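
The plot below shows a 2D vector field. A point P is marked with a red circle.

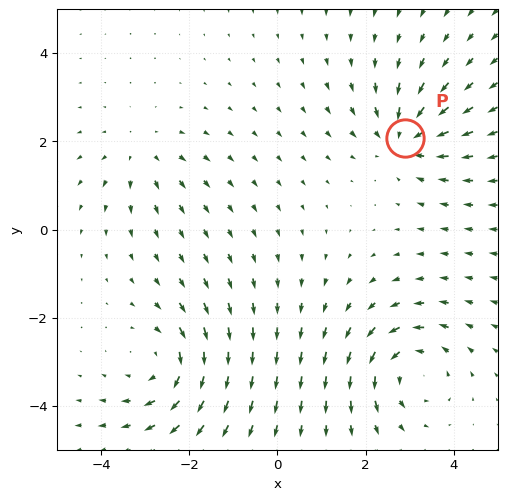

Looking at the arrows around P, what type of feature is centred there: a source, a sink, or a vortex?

At P (2.9, 2.1) the arrows converge inward. Divergence about -5, curl ≈0 — negative divergence with near-zero curl is a sink.

sink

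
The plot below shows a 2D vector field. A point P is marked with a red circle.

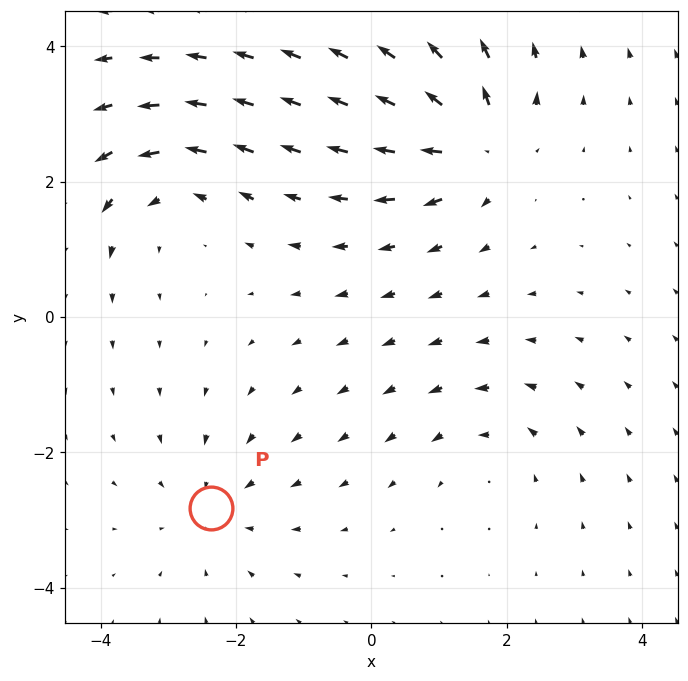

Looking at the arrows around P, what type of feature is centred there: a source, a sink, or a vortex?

At P (-2.4, -2.8) the arrows converge inward. Divergence about -3, curl ≈0 — negative divergence with near-zero curl is a sink.

sink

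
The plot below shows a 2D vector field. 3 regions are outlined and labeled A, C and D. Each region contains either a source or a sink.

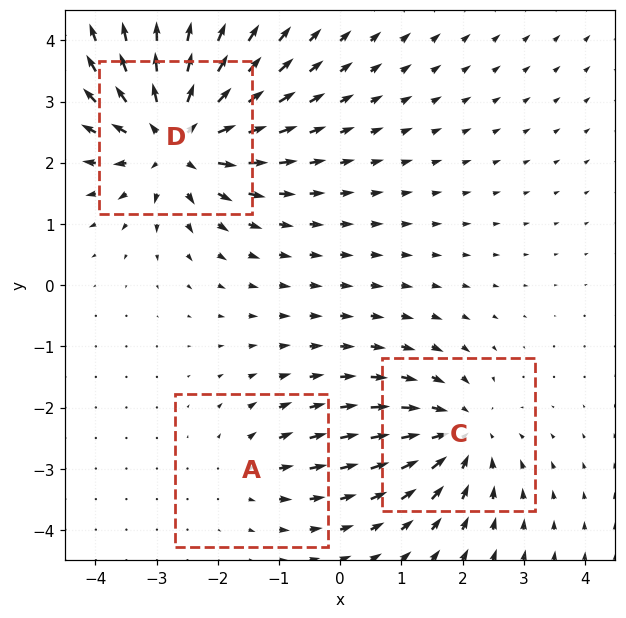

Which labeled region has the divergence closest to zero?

Divergence at each region's feature centre — A: about +2, C: about -4, D: about +6. Region A is closest to zero.

A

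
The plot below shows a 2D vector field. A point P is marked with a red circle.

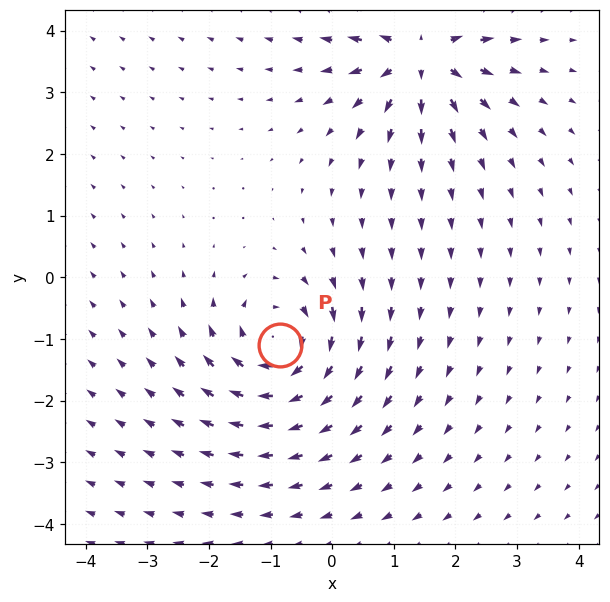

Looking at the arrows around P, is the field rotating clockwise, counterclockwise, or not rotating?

clockwise

Near P at (-0.8, -1.1) the arrows circulate clockwise. The curl (z-component) there is about -5; negative curl means clockwise rotation.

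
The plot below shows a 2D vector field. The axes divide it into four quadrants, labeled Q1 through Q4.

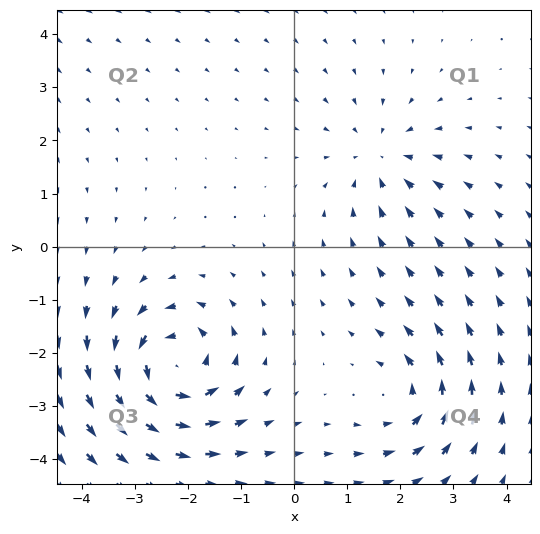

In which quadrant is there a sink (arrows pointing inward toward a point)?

The sink sits at approximately (1.6, 1.7), which lies in quadrant Q1. The divergence there is about -3, negative as expected for a sink.

Q1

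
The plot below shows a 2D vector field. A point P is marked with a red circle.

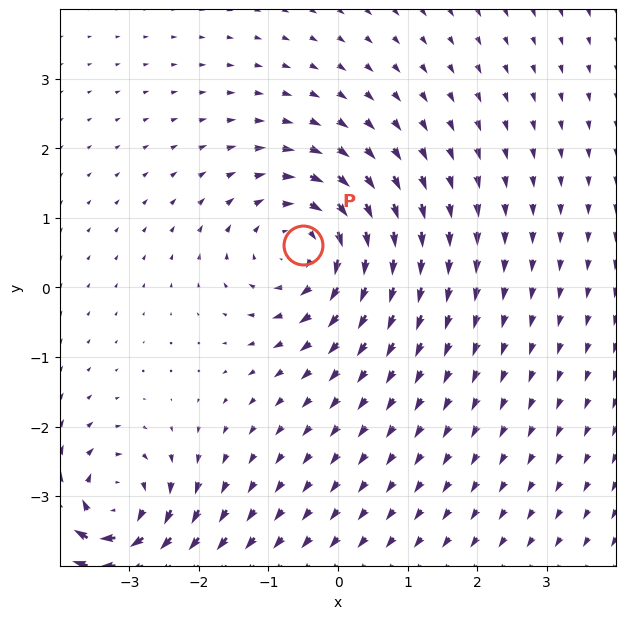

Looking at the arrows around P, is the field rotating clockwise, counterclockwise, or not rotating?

Near P at (-0.5, 0.6) the arrows circulate clockwise. The curl (z-component) there is about -3; negative curl means clockwise rotation.

clockwise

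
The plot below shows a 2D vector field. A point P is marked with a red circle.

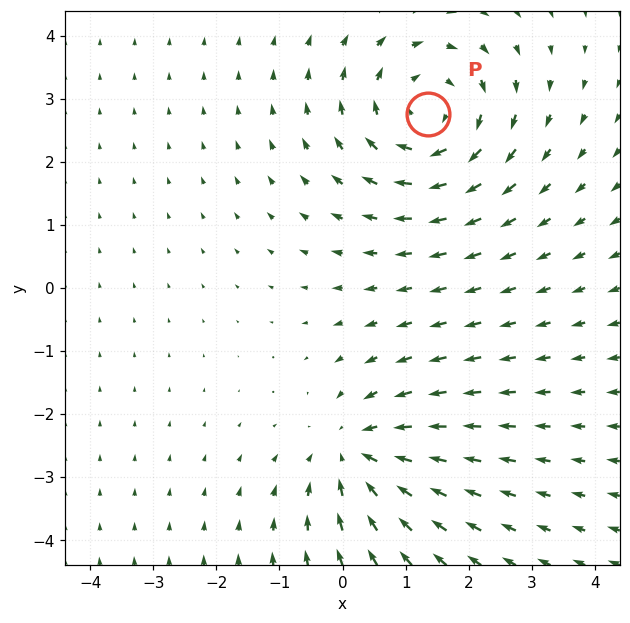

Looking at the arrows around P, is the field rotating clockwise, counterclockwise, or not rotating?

Near P at (1.4, 2.8) the arrows circulate clockwise. The curl (z-component) there is about -3; negative curl means clockwise rotation.

clockwise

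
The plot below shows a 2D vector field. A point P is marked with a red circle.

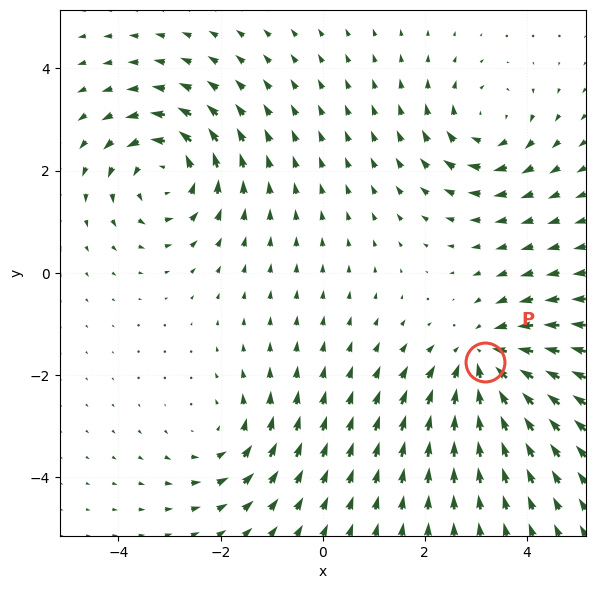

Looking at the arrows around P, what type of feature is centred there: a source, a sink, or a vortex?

At P (3.2, -1.7) the arrows converge inward. Divergence about -5, curl ≈0 — negative divergence with near-zero curl is a sink.

sink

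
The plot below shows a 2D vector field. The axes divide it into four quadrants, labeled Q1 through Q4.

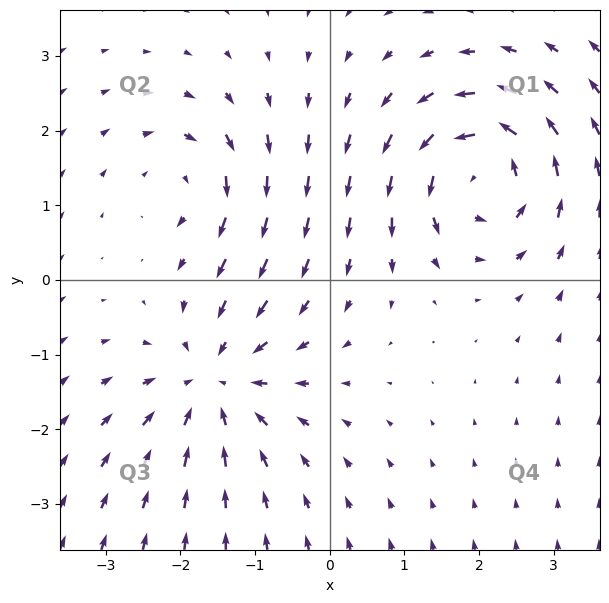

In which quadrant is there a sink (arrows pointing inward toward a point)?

Q3

The sink sits at approximately (-1.5, -1.4), which lies in quadrant Q3. The divergence there is about -4, negative as expected for a sink.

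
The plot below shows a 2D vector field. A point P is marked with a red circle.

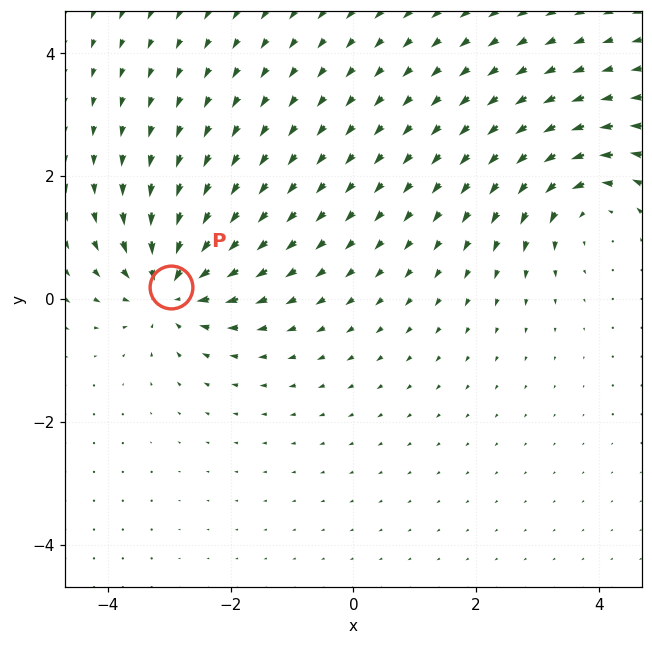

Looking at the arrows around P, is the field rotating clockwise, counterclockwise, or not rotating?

Near P at (-3.0, 0.2) the arrows show no circulation. The curl there is ≈0.

not rotating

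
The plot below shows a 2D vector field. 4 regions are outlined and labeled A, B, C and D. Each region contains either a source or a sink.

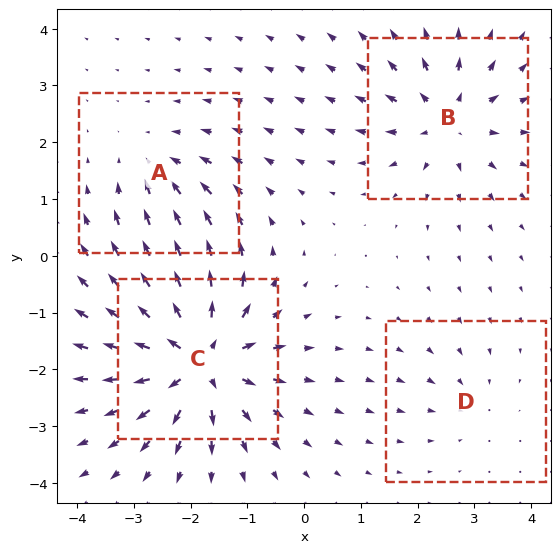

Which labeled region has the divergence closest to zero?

Divergence at each region's feature centre — A: about -4, B: about +5, C: about +8, D: about -2. Region D is closest to zero.

D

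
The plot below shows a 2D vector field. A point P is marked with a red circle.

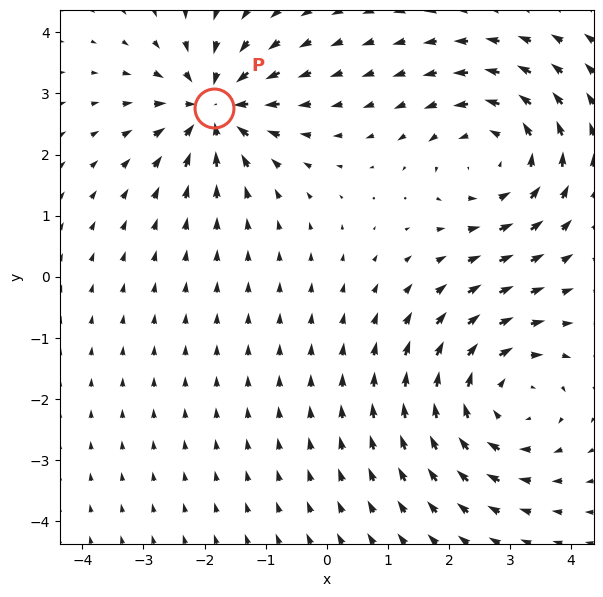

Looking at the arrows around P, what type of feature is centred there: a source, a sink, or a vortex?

At P (-1.9, 2.8) the arrows converge inward. Divergence about -5, curl ≈0 — negative divergence with near-zero curl is a sink.

sink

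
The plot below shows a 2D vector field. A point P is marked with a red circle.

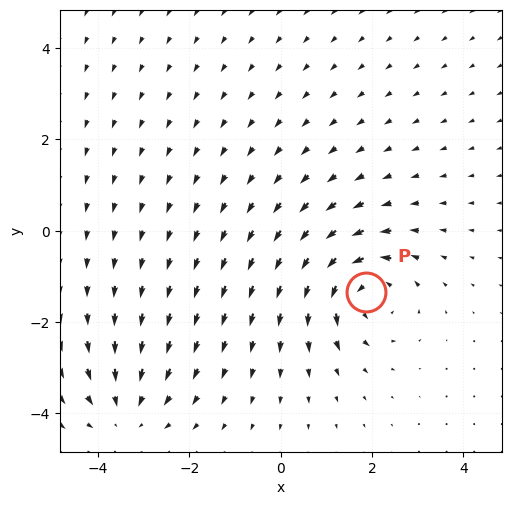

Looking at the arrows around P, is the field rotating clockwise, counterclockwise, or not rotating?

counterclockwise

Near P at (1.9, -1.3) the arrows circulate counterclockwise. The curl (z-component) there is about +6; positive curl means counterclockwise rotation.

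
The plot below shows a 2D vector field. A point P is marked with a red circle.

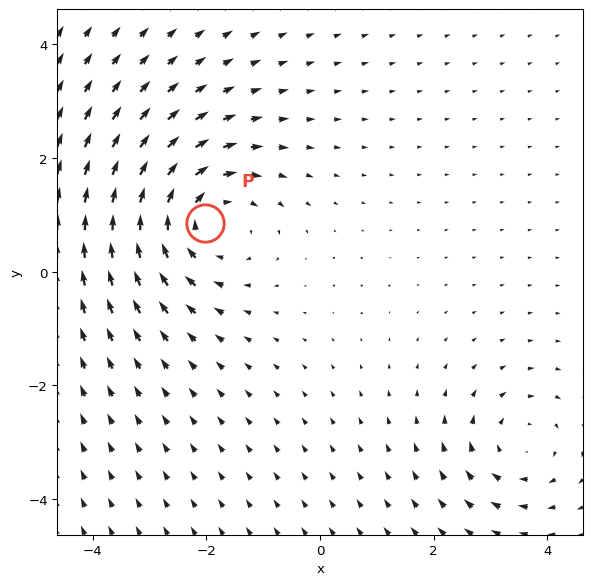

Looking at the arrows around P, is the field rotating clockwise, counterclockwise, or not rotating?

clockwise

Near P at (-2.0, 0.9) the arrows circulate clockwise. The curl (z-component) there is about -4; negative curl means clockwise rotation.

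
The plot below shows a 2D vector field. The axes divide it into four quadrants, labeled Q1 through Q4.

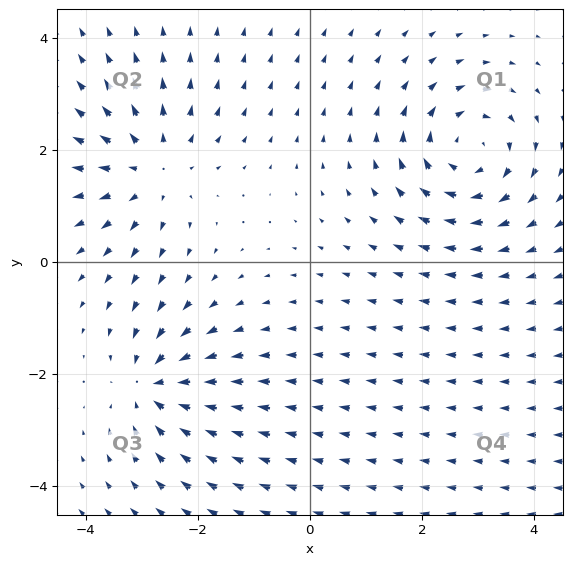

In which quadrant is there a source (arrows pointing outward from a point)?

The source sits at approximately (-2.8, 1.7), which lies in quadrant Q2. The divergence there is about +4, positive as expected for a source.

Q2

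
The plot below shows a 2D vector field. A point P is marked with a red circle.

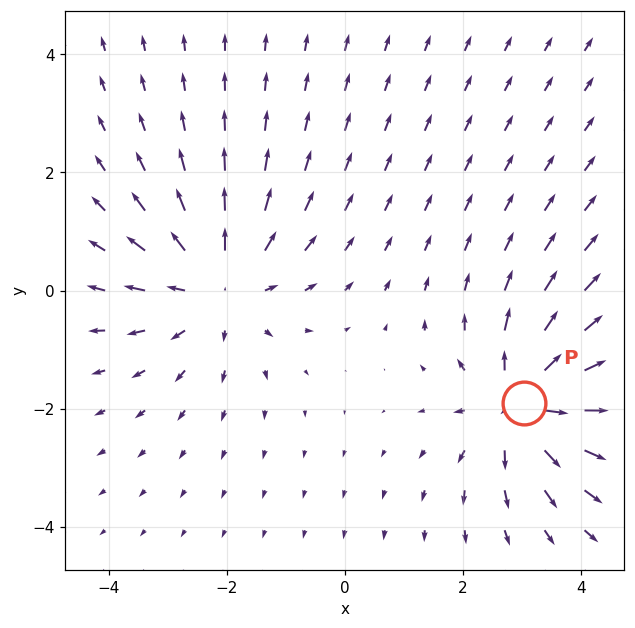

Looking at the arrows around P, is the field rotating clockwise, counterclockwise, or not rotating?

Near P at (3.0, -1.9) the arrows show no circulation. The curl there is ≈0.

not rotating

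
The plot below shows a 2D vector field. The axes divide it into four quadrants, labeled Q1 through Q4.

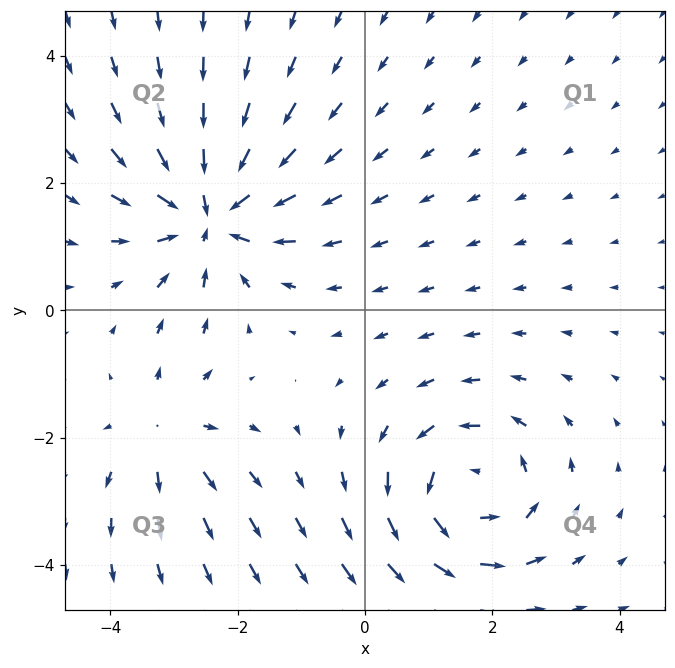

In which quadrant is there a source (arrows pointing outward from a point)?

Q3

The source sits at approximately (-3.2, -1.9), which lies in quadrant Q3. The divergence there is about +3, positive as expected for a source.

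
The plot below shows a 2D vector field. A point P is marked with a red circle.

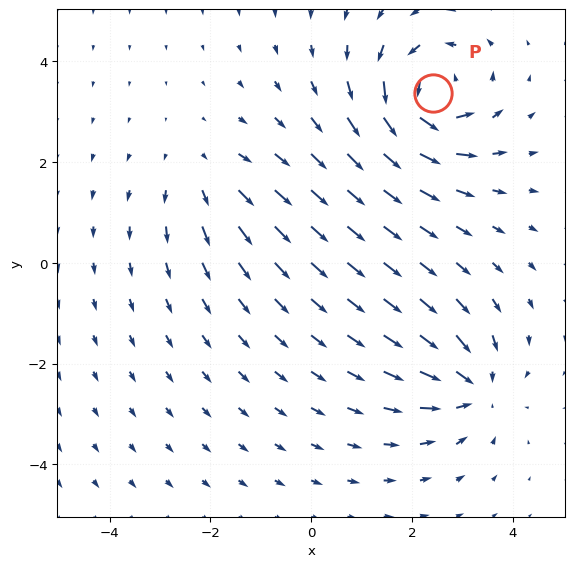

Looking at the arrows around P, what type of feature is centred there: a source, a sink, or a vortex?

At P (2.4, 3.4) the arrows circulate counterclockwise. Divergence ≈0, curl about +5 — near-zero divergence with nonzero curl is a vortex.

vortex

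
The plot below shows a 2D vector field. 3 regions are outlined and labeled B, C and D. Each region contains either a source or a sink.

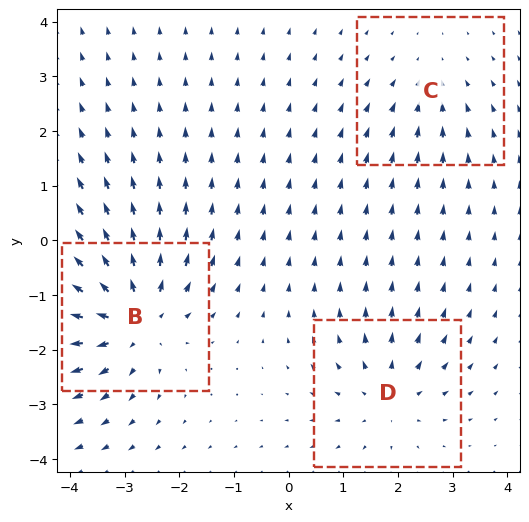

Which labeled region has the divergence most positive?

B

Divergence at each region's feature centre — B: about +5, C: about -2, D: about +3. Region B is most positive.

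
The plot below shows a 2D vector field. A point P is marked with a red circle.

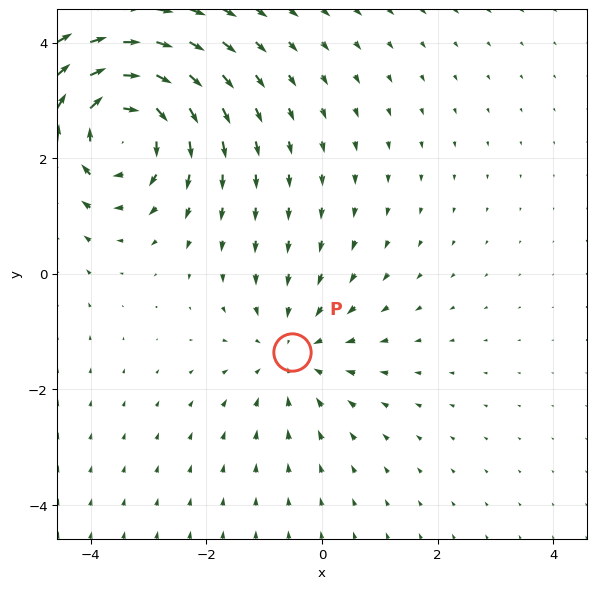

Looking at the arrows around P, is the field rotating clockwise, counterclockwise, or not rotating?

Near P at (-0.5, -1.4) the arrows show no circulation. The curl there is ≈0.

not rotating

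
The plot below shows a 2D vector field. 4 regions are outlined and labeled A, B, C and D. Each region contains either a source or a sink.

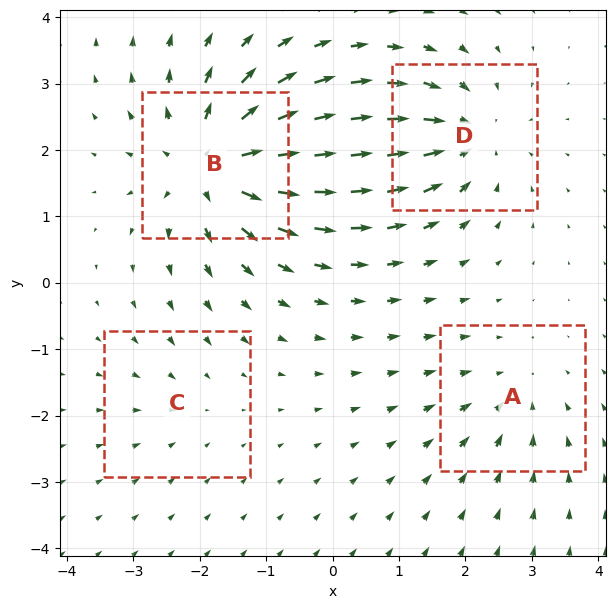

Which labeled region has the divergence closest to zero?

Divergence at each region's feature centre — A: about -3, B: about +8, C: about -2, D: about -5. Region C is closest to zero.

C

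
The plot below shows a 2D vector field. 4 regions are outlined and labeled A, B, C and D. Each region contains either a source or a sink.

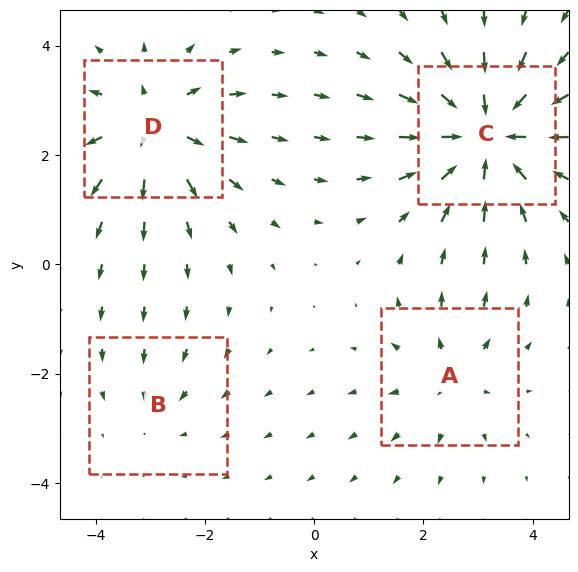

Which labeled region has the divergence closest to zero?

Divergence at each region's feature centre — A: about +3, B: about -2, C: about -7, D: about +5. Region B is closest to zero.

B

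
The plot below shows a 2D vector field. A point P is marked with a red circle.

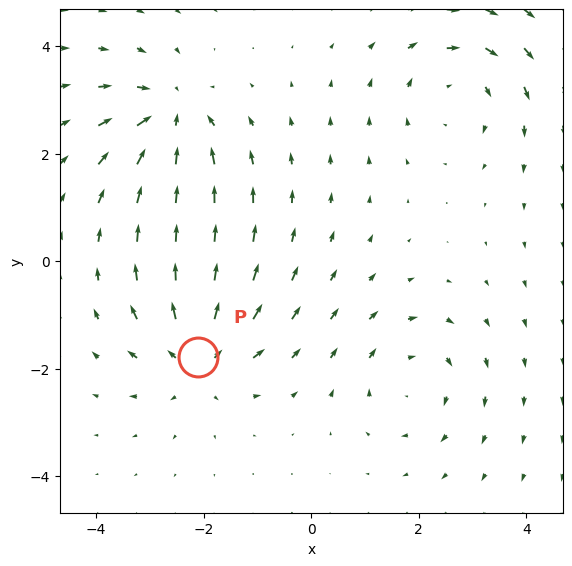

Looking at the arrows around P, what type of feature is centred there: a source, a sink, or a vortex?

At P (-2.1, -1.8) the arrows spread outward. Divergence about +4, curl ≈0 — positive divergence with near-zero curl is a source.

source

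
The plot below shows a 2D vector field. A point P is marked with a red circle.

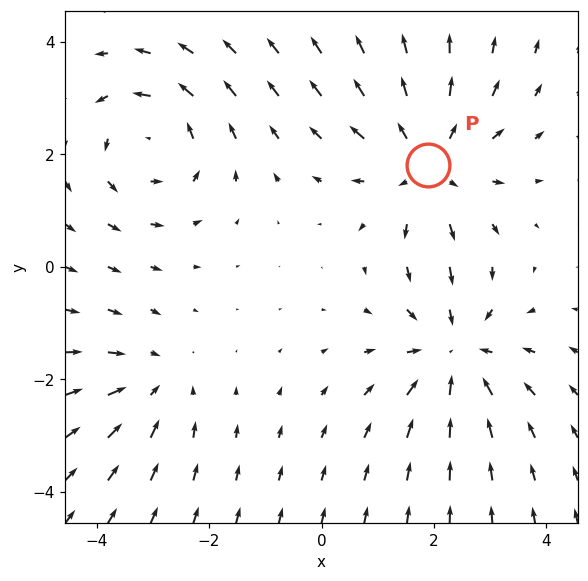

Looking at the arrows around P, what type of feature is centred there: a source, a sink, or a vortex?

source

At P (1.9, 1.8) the arrows spread outward. Divergence about +4, curl ≈0 — positive divergence with near-zero curl is a source.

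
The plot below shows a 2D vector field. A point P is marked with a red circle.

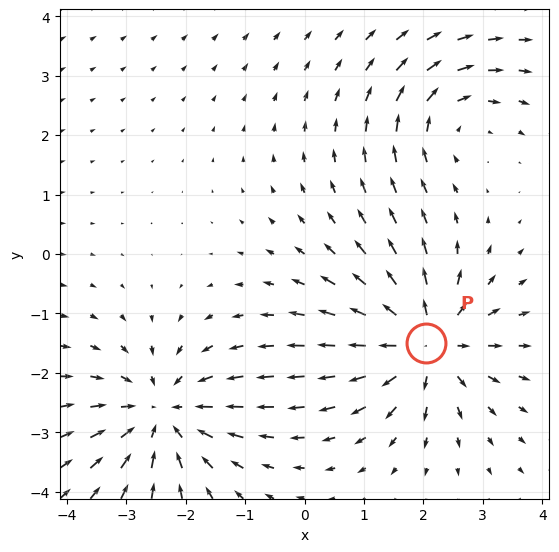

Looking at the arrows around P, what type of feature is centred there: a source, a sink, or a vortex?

source

At P (2.0, -1.5) the arrows spread outward. Divergence about +6, curl ≈0 — positive divergence with near-zero curl is a source.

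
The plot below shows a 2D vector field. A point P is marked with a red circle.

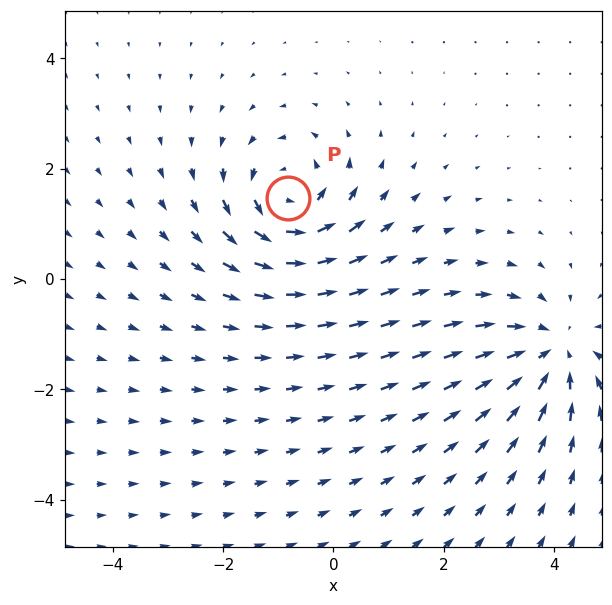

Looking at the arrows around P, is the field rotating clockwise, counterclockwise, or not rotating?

Near P at (-0.8, 1.5) the arrows circulate counterclockwise. The curl (z-component) there is about +5; positive curl means counterclockwise rotation.

counterclockwise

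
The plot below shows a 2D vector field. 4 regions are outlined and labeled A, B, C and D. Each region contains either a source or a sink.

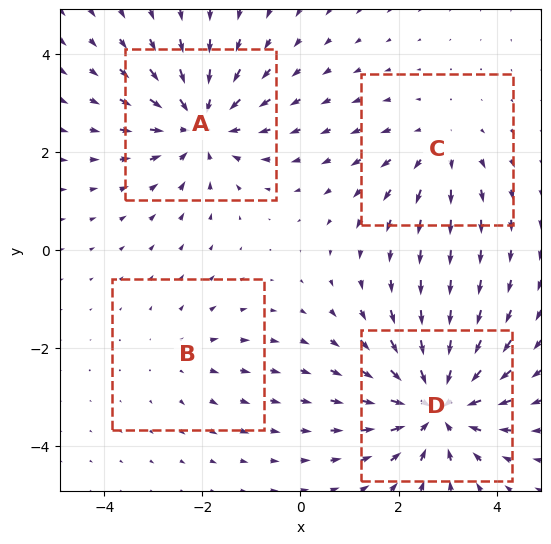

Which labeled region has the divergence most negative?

Divergence at each region's feature centre — A: about -5, B: about +2, C: about +3, D: about -6. Region D is most negative.

D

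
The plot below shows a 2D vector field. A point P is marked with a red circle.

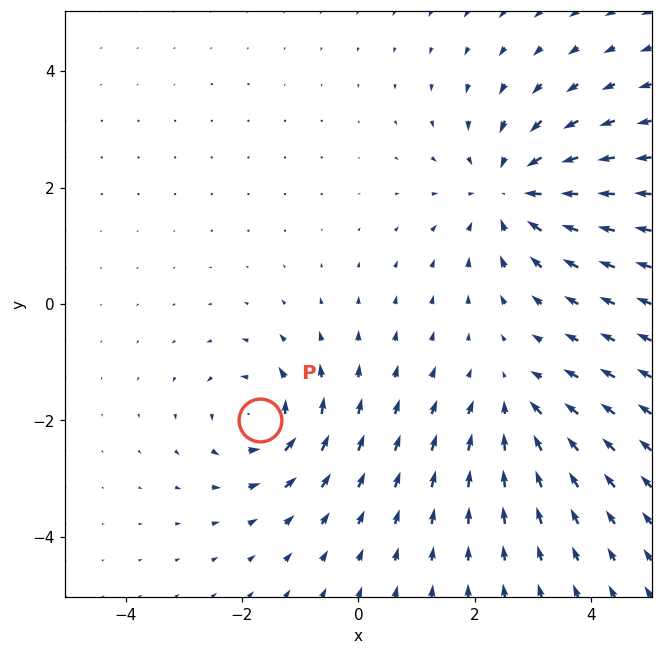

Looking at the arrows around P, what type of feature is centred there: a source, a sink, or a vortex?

vortex

At P (-1.7, -2.0) the arrows circulate counterclockwise. Divergence ≈0, curl about +5 — near-zero divergence with nonzero curl is a vortex.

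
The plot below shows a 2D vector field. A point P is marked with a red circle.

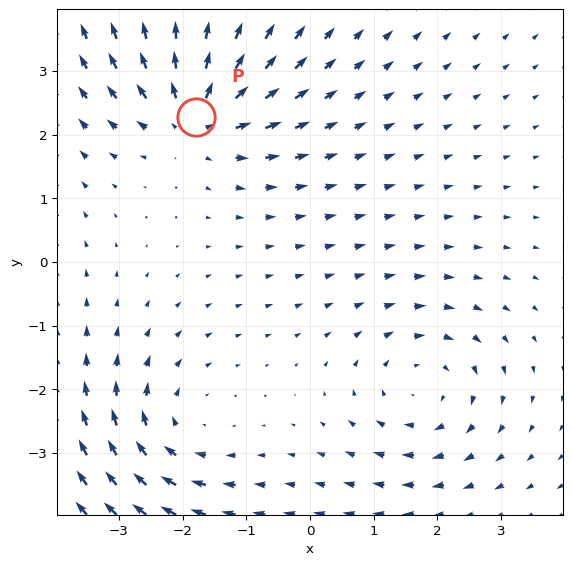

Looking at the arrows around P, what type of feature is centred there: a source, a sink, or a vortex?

At P (-1.8, 2.3) the arrows spread outward. Divergence about +4, curl ≈0 — positive divergence with near-zero curl is a source.

source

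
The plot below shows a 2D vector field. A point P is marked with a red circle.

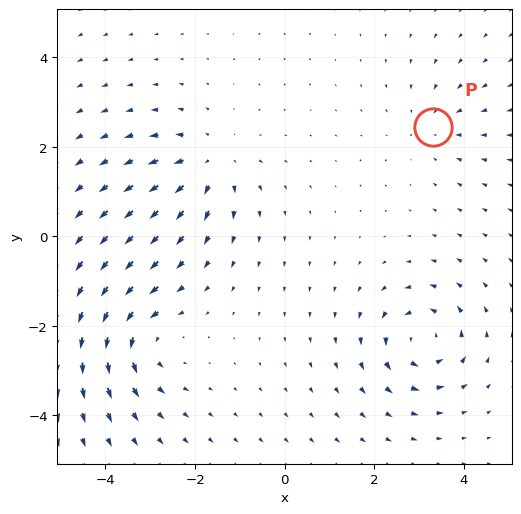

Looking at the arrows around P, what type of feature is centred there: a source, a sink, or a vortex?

sink

At P (3.3, 2.4) the arrows converge inward. Divergence about -3, curl ≈0 — negative divergence with near-zero curl is a sink.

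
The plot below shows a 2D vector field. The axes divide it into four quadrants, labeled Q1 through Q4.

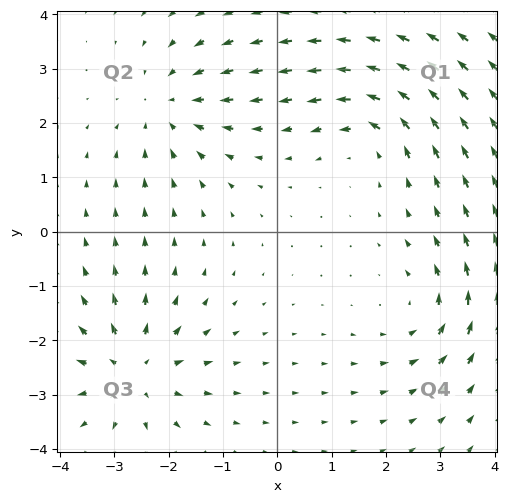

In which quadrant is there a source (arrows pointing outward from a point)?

The source sits at approximately (-2.7, -2.6), which lies in quadrant Q3. The divergence there is about +4, positive as expected for a source.

Q3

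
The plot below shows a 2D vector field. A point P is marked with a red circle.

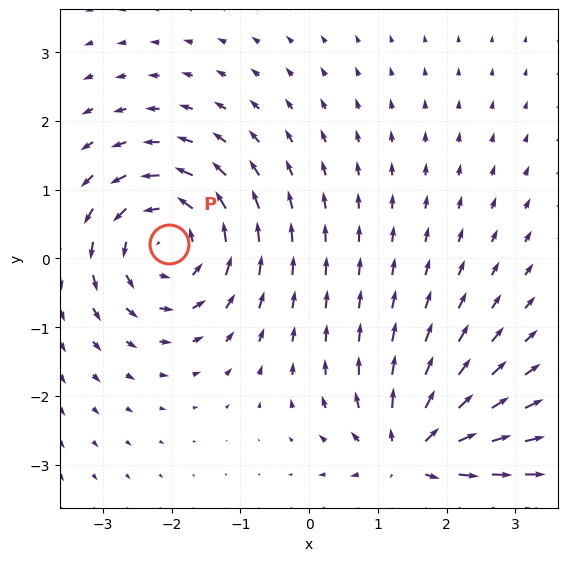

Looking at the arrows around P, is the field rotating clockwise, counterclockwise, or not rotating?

Near P at (-2.0, 0.2) the arrows circulate counterclockwise. The curl (z-component) there is about +5; positive curl means counterclockwise rotation.

counterclockwise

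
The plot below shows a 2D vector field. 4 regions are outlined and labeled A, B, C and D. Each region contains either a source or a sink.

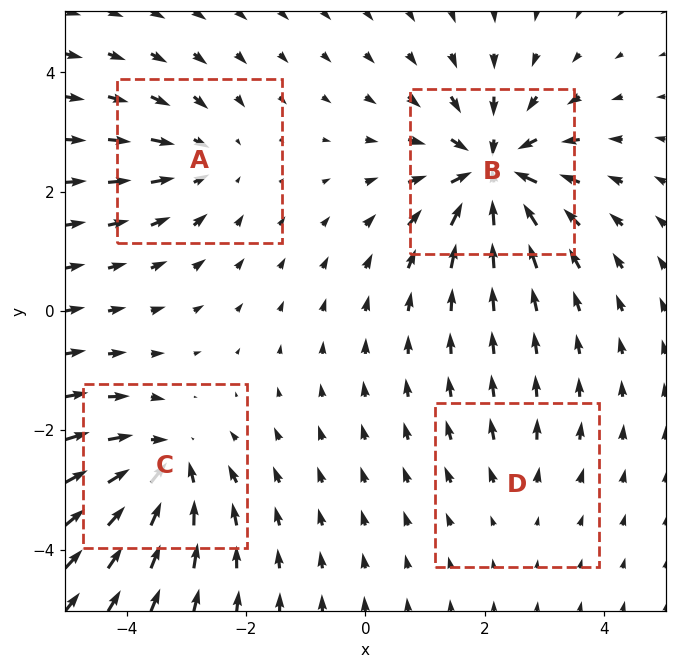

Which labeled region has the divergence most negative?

Divergence at each region's feature centre — A: about -4, B: about -8, C: about -6, D: about +2. Region B is most negative.

B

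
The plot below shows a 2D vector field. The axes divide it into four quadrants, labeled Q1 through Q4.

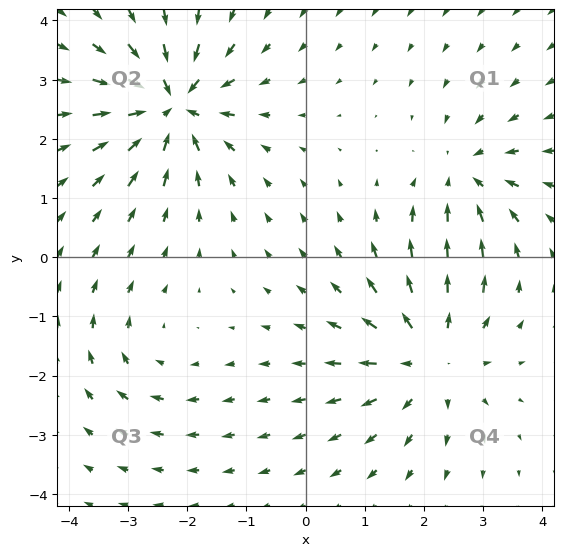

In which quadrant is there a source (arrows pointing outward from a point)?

The source sits at approximately (2.1, -1.7), which lies in quadrant Q4. The divergence there is about +4, positive as expected for a source.

Q4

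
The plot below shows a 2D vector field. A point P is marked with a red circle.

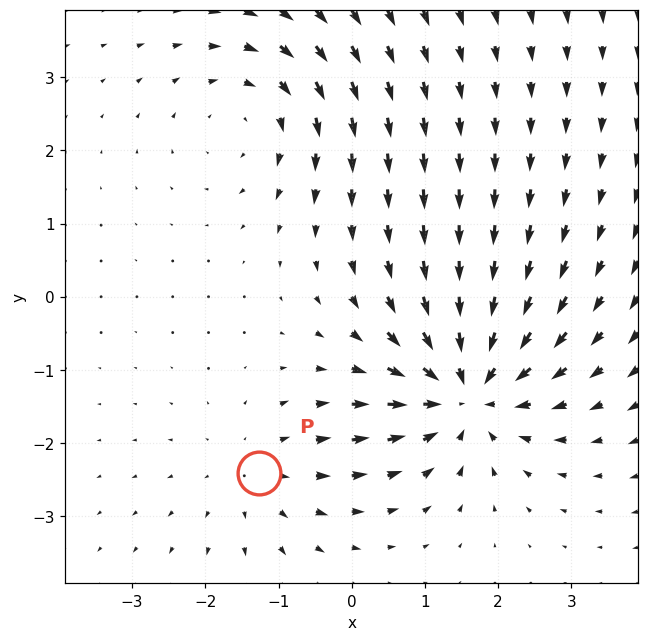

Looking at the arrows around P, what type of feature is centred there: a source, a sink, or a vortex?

At P (-1.3, -2.4) the arrows spread outward. Divergence about +2, curl ≈0 — positive divergence with near-zero curl is a source.

source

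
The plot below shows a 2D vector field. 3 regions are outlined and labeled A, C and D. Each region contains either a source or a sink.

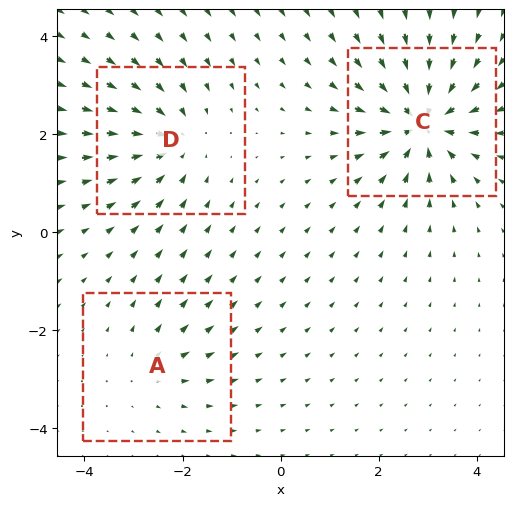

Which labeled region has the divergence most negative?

C

Divergence at each region's feature centre — A: about +2, C: about -6, D: about -4. Region C is most negative.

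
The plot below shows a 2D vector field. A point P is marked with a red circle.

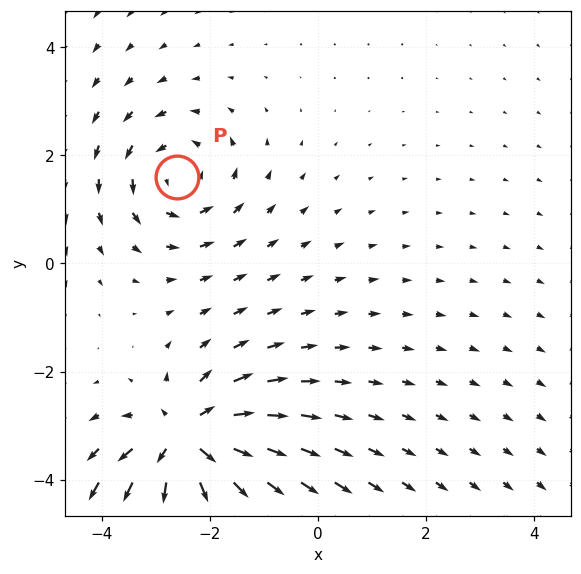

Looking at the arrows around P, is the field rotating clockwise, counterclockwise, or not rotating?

counterclockwise

Near P at (-2.6, 1.6) the arrows circulate counterclockwise. The curl (z-component) there is about +3; positive curl means counterclockwise rotation.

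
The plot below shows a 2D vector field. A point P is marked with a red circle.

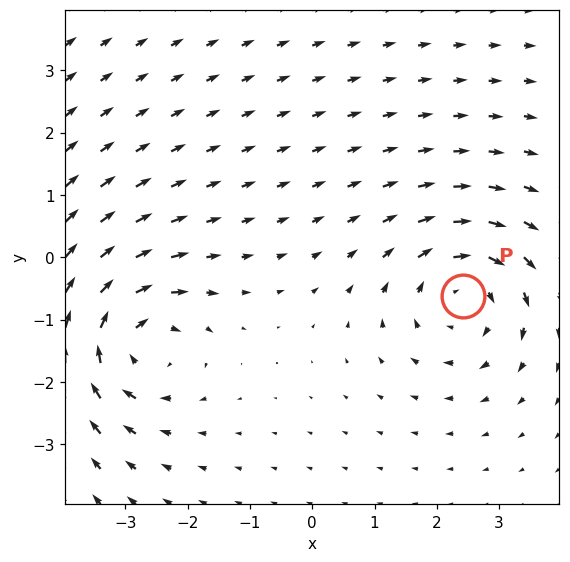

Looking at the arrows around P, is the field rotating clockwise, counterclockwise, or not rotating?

Near P at (2.4, -0.6) the arrows circulate clockwise. The curl (z-component) there is about -3; negative curl means clockwise rotation.

clockwise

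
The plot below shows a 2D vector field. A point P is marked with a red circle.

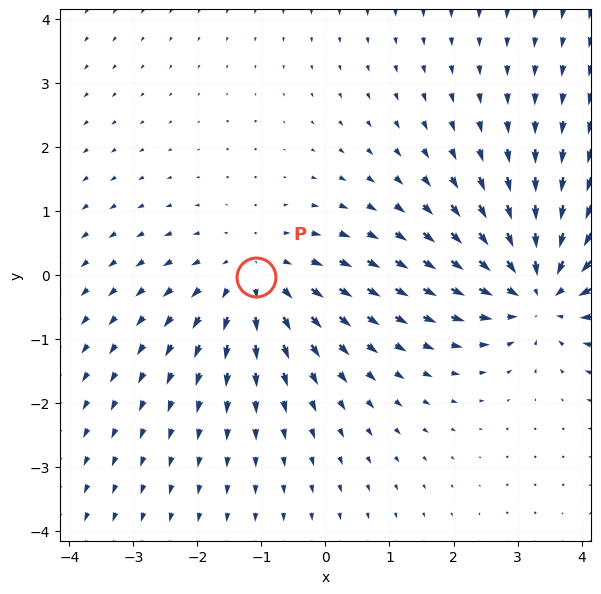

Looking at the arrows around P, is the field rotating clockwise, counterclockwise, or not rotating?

Near P at (-1.1, -0.0) the arrows show no circulation. The curl there is ≈0.

not rotating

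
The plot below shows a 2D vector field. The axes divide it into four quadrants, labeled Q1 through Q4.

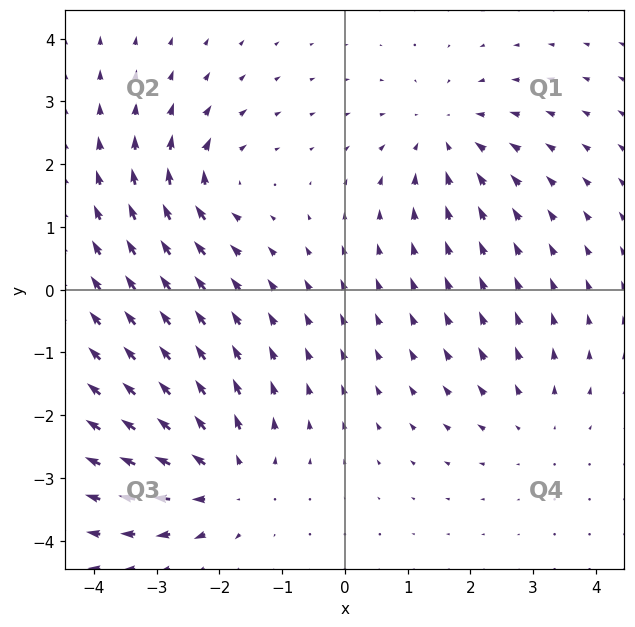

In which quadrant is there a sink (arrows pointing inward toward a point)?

Q1

The sink sits at approximately (1.6, 2.4), which lies in quadrant Q1. The divergence there is about -4, negative as expected for a sink.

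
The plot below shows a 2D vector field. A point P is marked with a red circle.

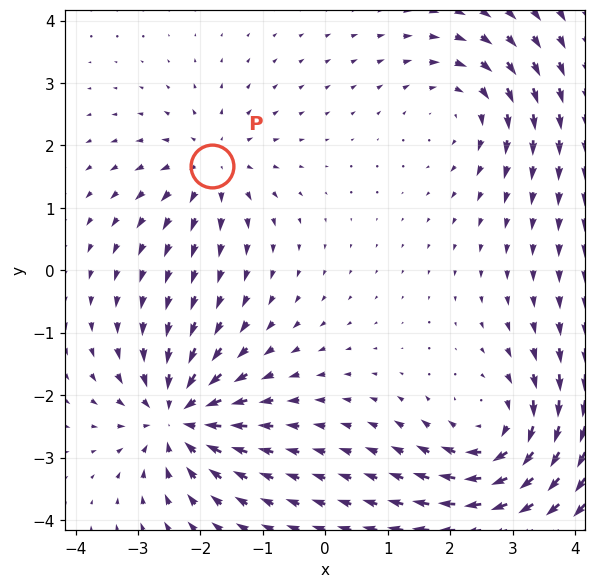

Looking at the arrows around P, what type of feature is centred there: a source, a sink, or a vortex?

source

At P (-1.8, 1.7) the arrows spread outward. Divergence about +3, curl ≈0 — positive divergence with near-zero curl is a source.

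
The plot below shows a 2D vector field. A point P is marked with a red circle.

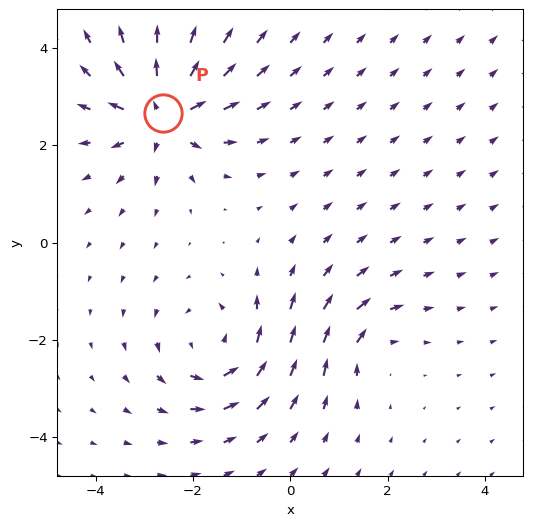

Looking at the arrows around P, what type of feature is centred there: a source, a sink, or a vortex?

source

At P (-2.6, 2.7) the arrows spread outward. Divergence about +6, curl ≈0 — positive divergence with near-zero curl is a source.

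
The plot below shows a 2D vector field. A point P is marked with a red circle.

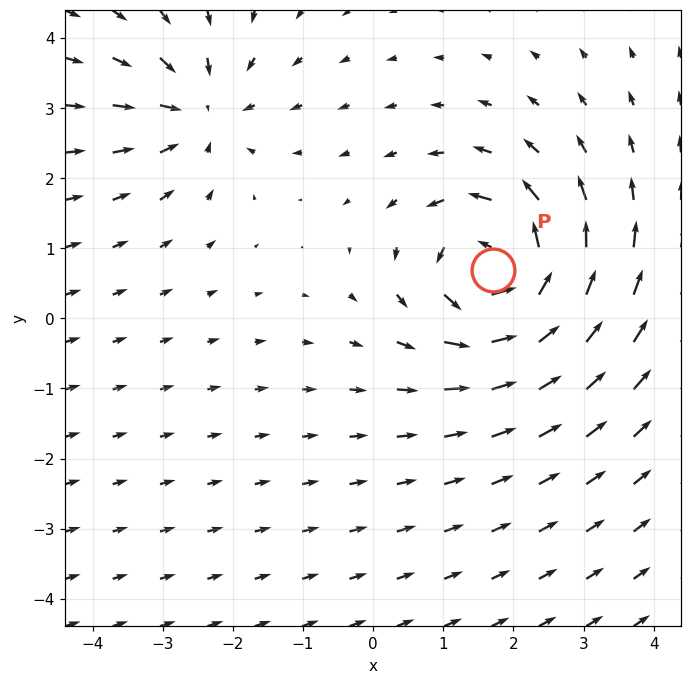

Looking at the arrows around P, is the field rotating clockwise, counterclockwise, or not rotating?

counterclockwise

Near P at (1.7, 0.7) the arrows circulate counterclockwise. The curl (z-component) there is about +5; positive curl means counterclockwise rotation.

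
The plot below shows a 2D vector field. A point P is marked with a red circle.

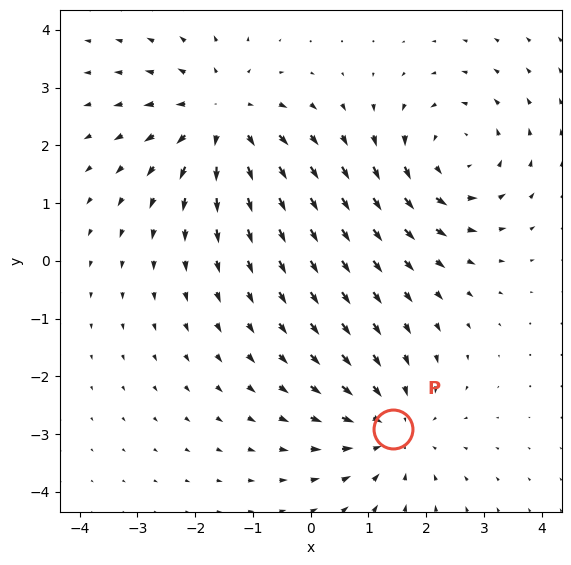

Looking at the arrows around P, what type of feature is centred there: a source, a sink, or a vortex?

sink

At P (1.4, -2.9) the arrows converge inward. Divergence about -3, curl ≈0 — negative divergence with near-zero curl is a sink.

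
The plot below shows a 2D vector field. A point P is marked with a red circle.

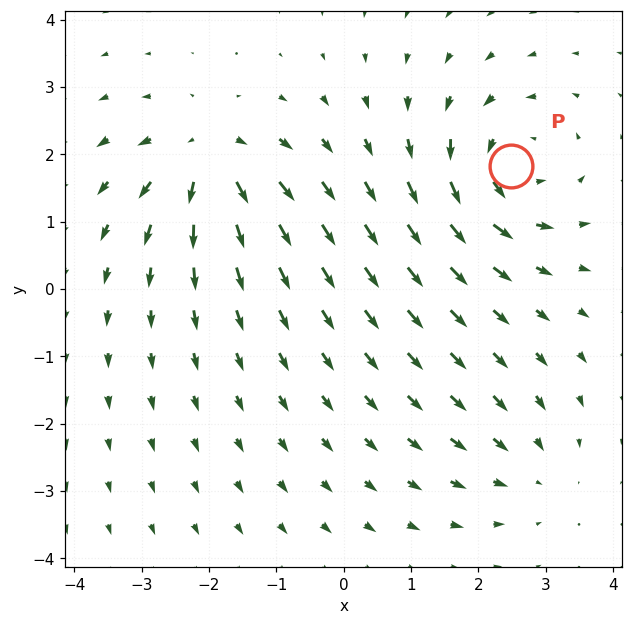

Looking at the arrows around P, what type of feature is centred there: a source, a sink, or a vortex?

At P (2.5, 1.8) the arrows circulate counterclockwise. Divergence ≈0, curl about +5 — near-zero divergence with nonzero curl is a vortex.

vortex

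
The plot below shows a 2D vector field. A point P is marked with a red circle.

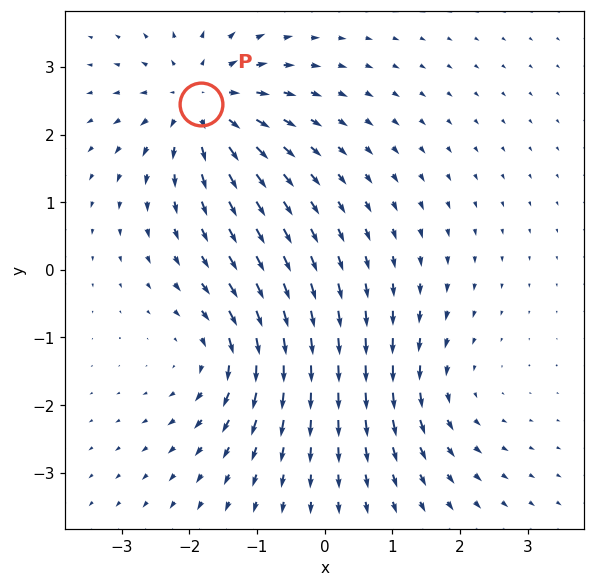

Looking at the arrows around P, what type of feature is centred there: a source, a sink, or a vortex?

At P (-1.8, 2.5) the arrows spread outward. Divergence about +6, curl ≈0 — positive divergence with near-zero curl is a source.

source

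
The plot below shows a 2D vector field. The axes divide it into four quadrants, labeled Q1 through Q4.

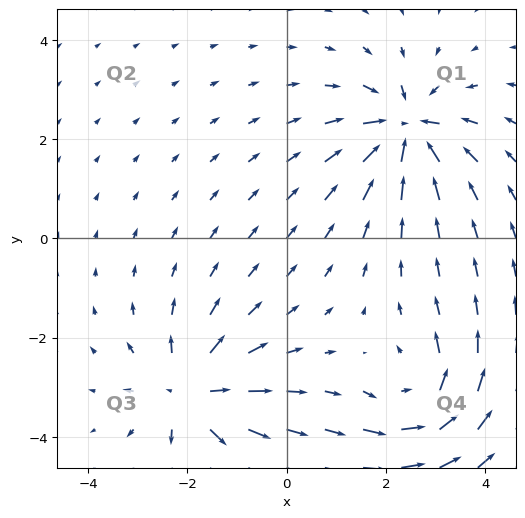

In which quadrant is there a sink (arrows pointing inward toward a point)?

The sink sits at approximately (2.4, 2.2), which lies in quadrant Q1. The divergence there is about -6, negative as expected for a sink.

Q1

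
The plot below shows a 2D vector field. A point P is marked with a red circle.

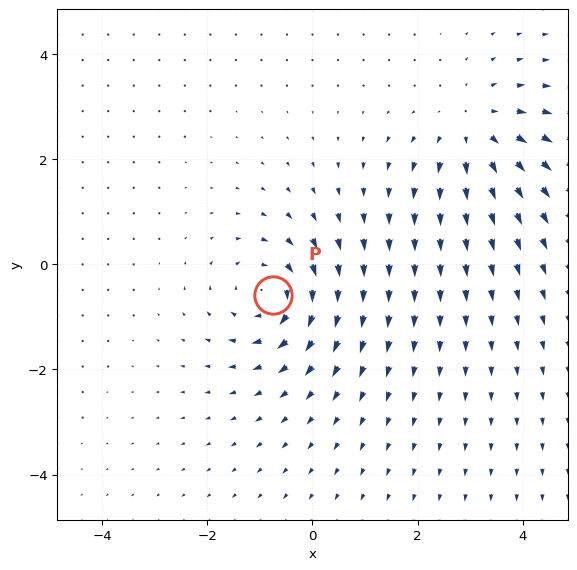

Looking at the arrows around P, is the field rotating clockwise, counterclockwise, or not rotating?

Near P at (-0.8, -0.6) the arrows circulate clockwise. The curl (z-component) there is about -6; negative curl means clockwise rotation.

clockwise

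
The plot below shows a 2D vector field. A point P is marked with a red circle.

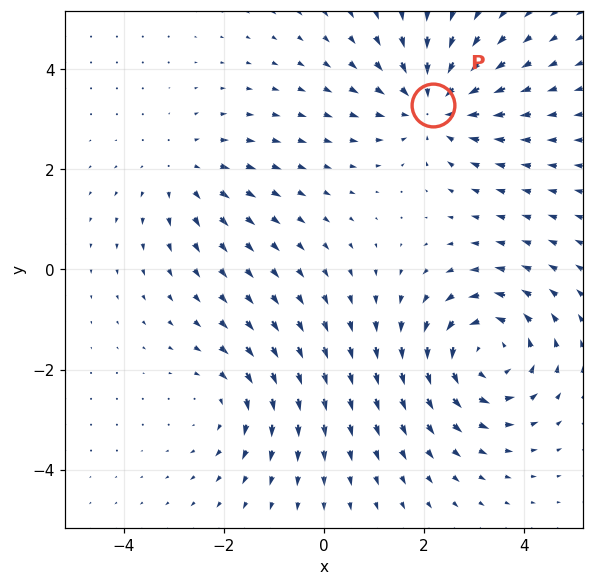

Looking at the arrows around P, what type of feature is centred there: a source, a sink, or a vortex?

sink

At P (2.2, 3.3) the arrows converge inward. Divergence about -4, curl ≈0 — negative divergence with near-zero curl is a sink.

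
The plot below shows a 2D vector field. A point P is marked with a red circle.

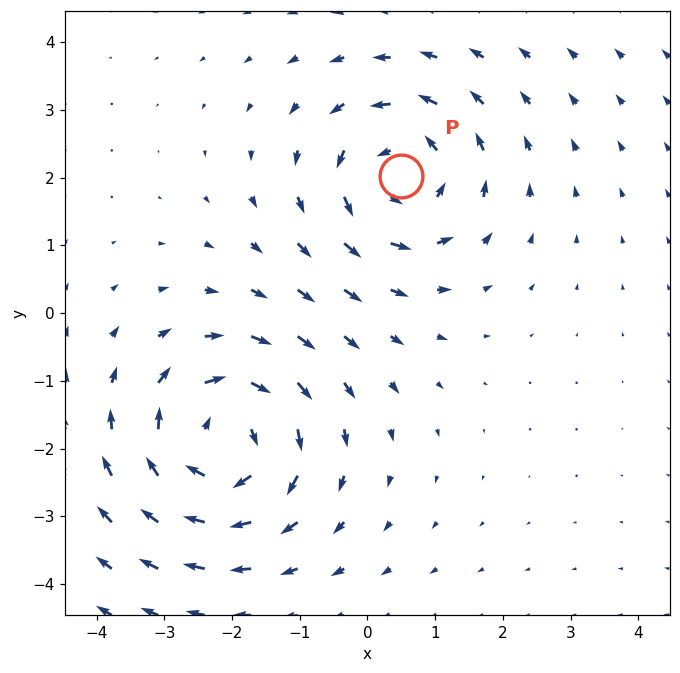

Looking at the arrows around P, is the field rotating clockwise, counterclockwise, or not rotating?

Near P at (0.5, 2.0) the arrows circulate counterclockwise. The curl (z-component) there is about +3; positive curl means counterclockwise rotation.

counterclockwise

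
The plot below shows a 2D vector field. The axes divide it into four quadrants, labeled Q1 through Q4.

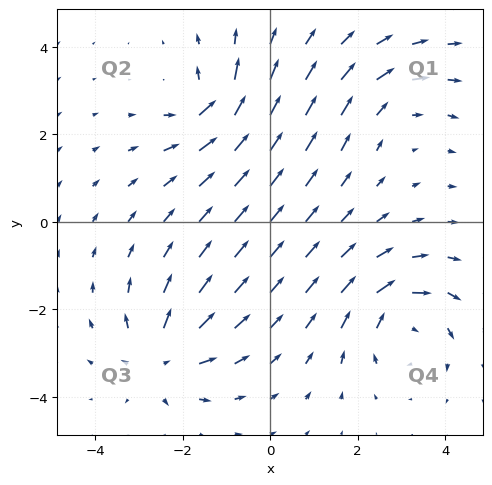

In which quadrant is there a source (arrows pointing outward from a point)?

Q3

The source sits at approximately (-2.5, -3.1), which lies in quadrant Q3. The divergence there is about +5, positive as expected for a source.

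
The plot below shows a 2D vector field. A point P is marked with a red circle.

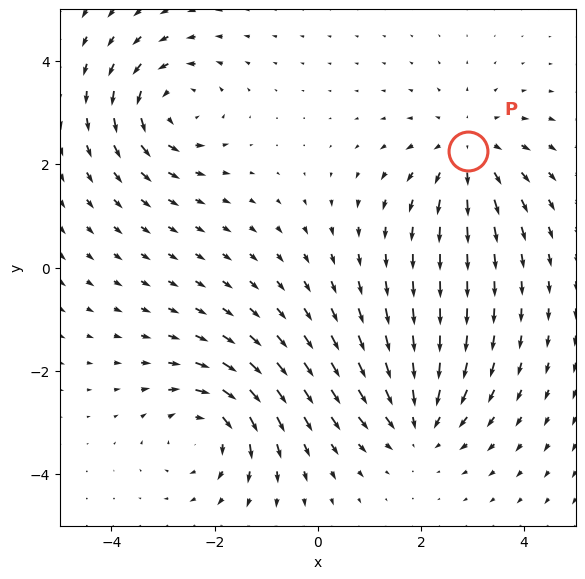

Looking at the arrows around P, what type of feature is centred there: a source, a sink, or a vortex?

source

At P (2.9, 2.3) the arrows spread outward. Divergence about +4, curl ≈0 — positive divergence with near-zero curl is a source.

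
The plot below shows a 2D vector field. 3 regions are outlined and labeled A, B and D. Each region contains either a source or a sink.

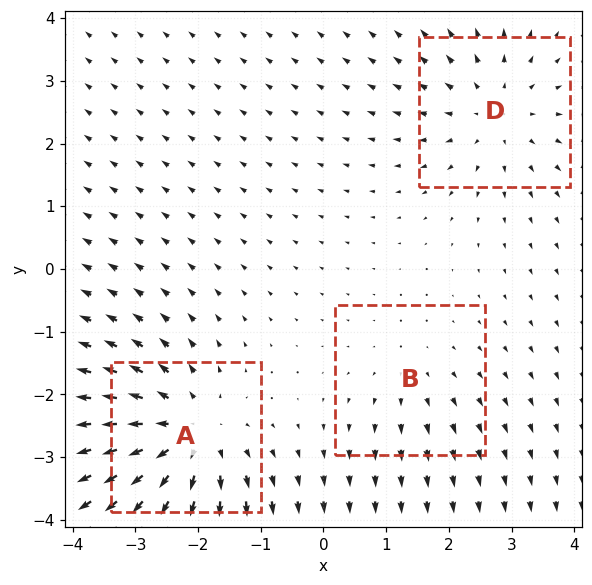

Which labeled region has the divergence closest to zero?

Divergence at each region's feature centre — A: about +5, B: about +2, D: about +3. Region B is closest to zero.

B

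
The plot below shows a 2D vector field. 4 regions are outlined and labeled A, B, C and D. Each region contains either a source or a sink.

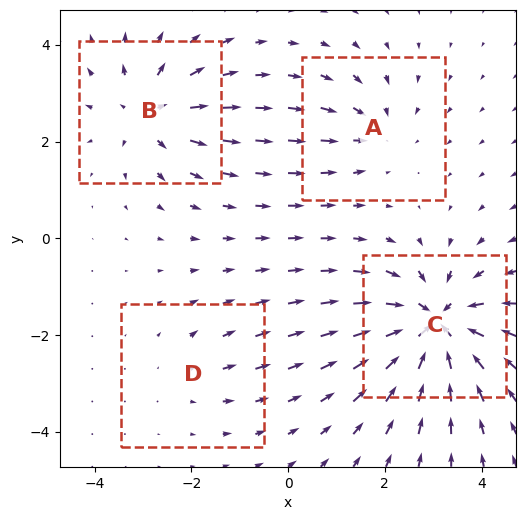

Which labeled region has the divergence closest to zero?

D

Divergence at each region's feature centre — A: about -3, B: about +5, C: about -8, D: about +2. Region D is closest to zero.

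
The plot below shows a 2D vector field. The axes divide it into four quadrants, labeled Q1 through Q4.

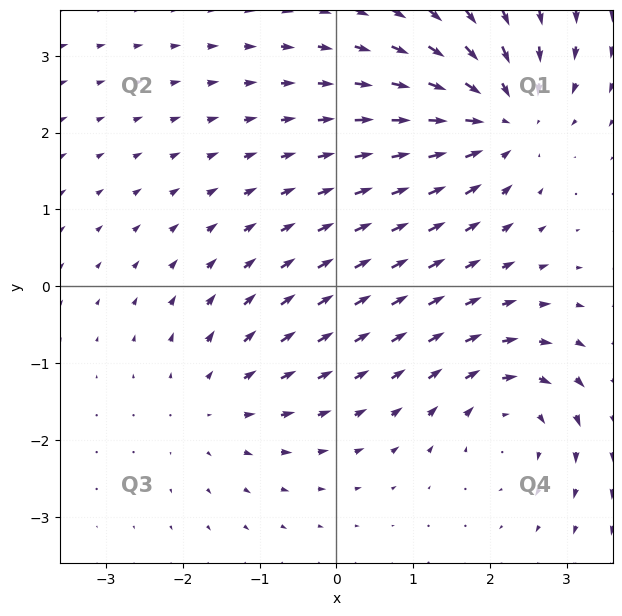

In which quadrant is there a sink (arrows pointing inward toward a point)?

The sink sits at approximately (2.1, 2.2), which lies in quadrant Q1. The divergence there is about -5, negative as expected for a sink.

Q1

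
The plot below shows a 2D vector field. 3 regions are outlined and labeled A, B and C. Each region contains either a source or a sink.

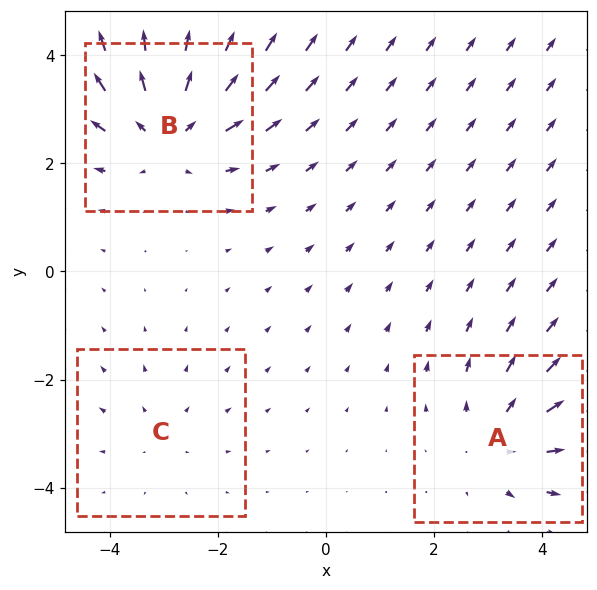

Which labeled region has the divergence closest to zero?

C

Divergence at each region's feature centre — A: about +3, B: about +4, C: about +2. Region C is closest to zero.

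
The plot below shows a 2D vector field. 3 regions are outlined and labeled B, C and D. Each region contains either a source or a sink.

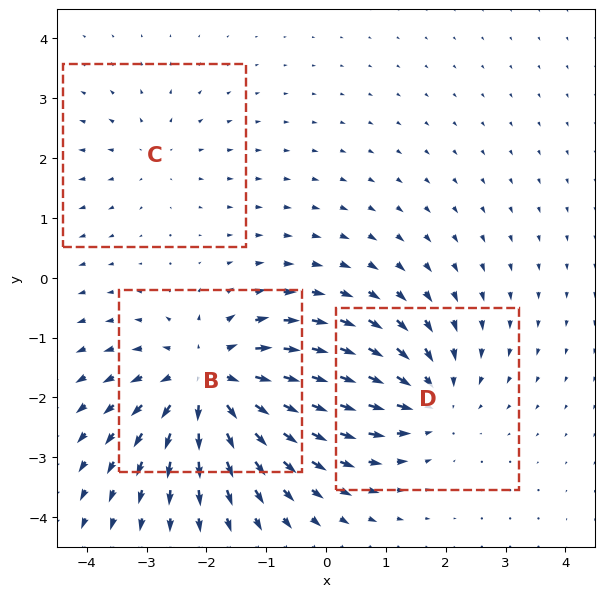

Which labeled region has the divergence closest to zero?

Divergence at each region's feature centre — B: about +5, C: about +2, D: about -3. Region C is closest to zero.

C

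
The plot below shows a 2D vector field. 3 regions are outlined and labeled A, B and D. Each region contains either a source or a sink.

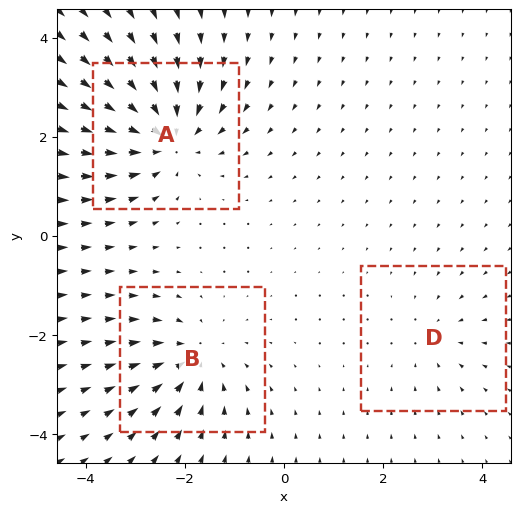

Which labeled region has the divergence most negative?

A

Divergence at each region's feature centre — A: about -5, B: about -3, D: about -2. Region A is most negative.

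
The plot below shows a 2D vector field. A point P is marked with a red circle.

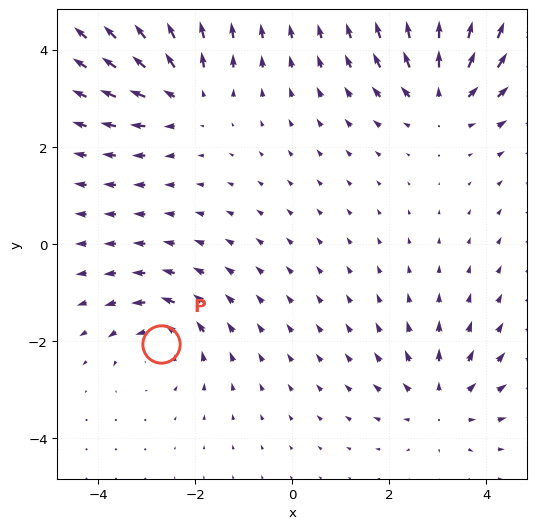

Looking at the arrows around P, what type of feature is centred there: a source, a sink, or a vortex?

At P (-2.7, -2.1) the arrows circulate counterclockwise. Divergence ≈0, curl about +4 — near-zero divergence with nonzero curl is a vortex.

vortex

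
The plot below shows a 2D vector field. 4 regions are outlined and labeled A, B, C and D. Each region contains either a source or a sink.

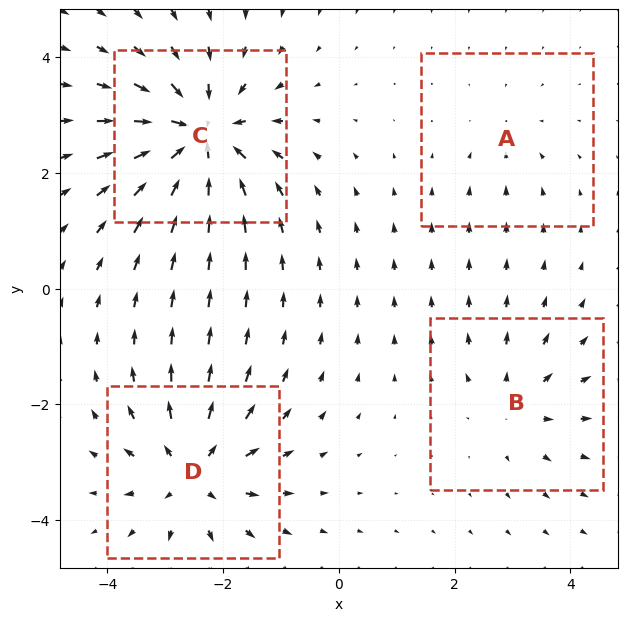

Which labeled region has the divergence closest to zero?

Divergence at each region's feature centre — A: about -2, B: about +3, C: about -7, D: about +6. Region A is closest to zero.

A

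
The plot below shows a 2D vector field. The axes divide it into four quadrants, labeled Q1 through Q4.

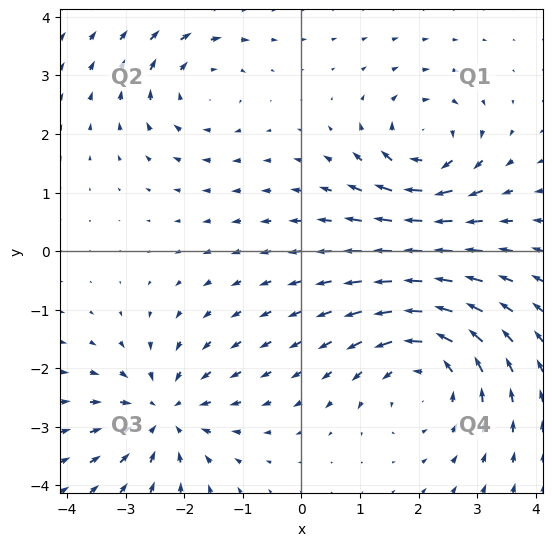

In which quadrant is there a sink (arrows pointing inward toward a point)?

The sink sits at approximately (-2.3, -2.8), which lies in quadrant Q3. The divergence there is about -5, negative as expected for a sink.

Q3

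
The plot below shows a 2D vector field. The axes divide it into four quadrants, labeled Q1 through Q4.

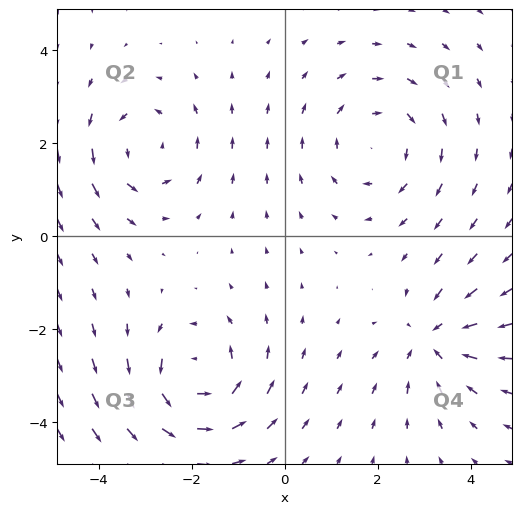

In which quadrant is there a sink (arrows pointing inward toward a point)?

The sink sits at approximately (3.2, -2.2), which lies in quadrant Q4. The divergence there is about -4, negative as expected for a sink.

Q4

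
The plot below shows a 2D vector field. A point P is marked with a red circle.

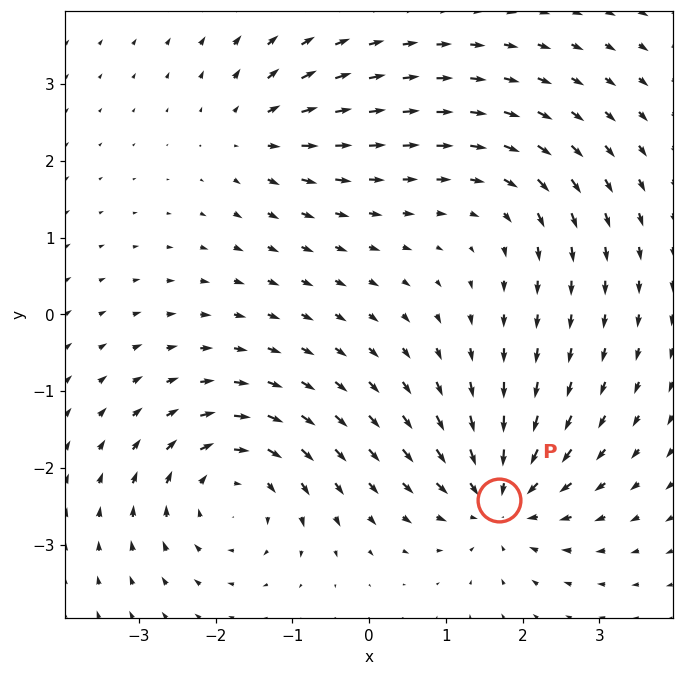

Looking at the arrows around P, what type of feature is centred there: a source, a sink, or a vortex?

sink

At P (1.7, -2.4) the arrows converge inward. Divergence about -6, curl ≈0 — negative divergence with near-zero curl is a sink.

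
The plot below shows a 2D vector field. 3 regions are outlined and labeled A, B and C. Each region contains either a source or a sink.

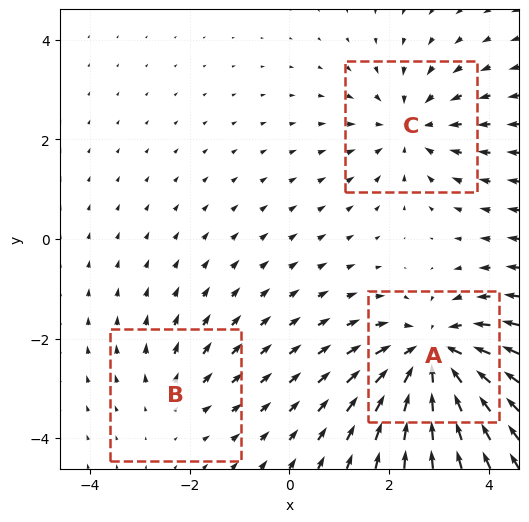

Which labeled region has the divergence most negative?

A

Divergence at each region's feature centre — A: about -5, B: about +2, C: about -3. Region A is most negative.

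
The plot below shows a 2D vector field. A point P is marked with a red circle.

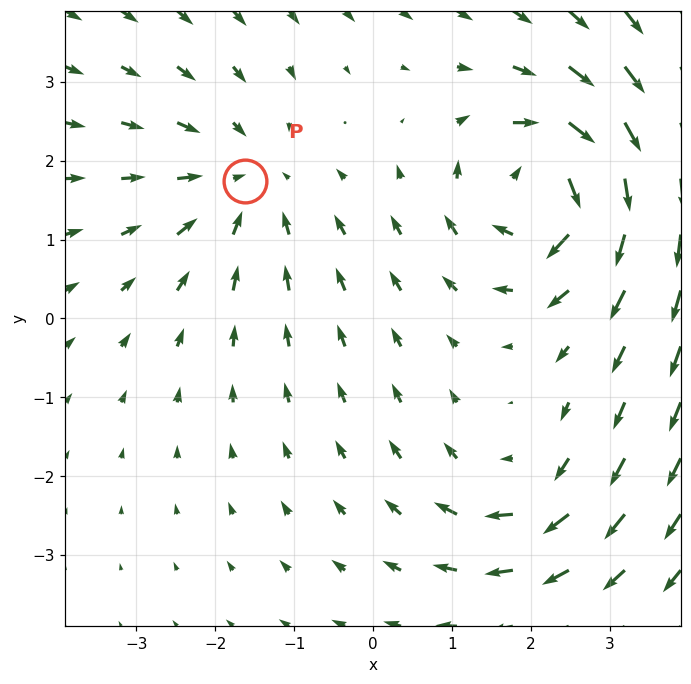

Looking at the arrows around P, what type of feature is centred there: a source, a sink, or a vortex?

sink

At P (-1.6, 1.7) the arrows converge inward. Divergence about -3, curl ≈0 — negative divergence with near-zero curl is a sink.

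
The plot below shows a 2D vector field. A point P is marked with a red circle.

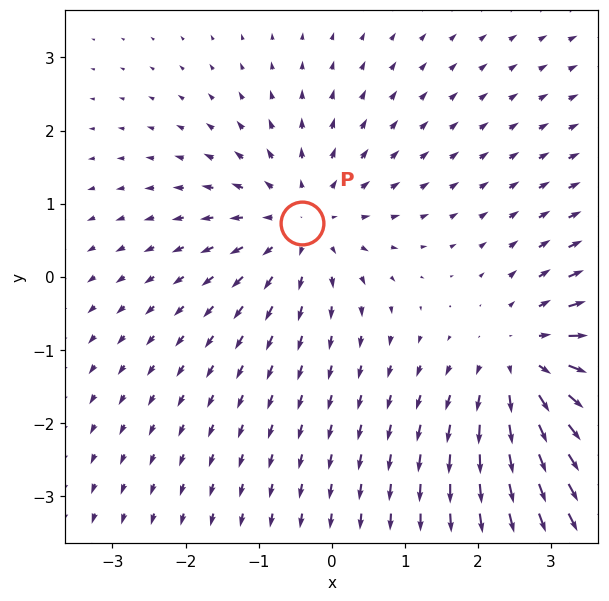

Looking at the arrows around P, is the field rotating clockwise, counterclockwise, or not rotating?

Near P at (-0.4, 0.7) the arrows show no circulation. The curl there is ≈0.

not rotating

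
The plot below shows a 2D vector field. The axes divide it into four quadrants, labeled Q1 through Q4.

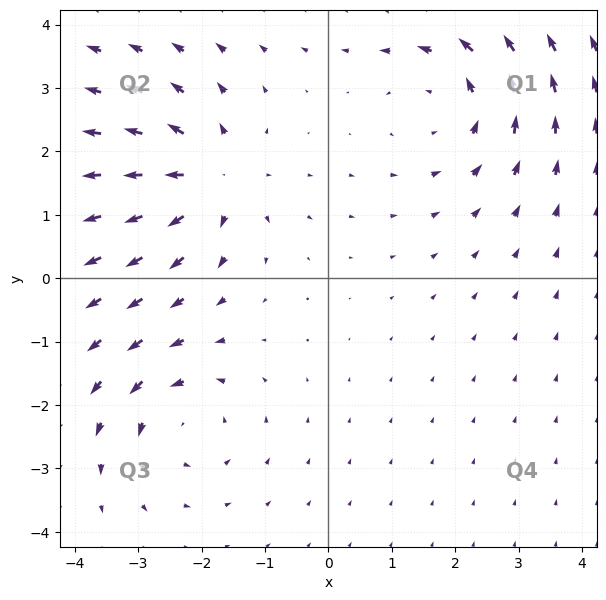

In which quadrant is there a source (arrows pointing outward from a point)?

The source sits at approximately (-1.8, 1.6), which lies in quadrant Q2. The divergence there is about +3, positive as expected for a source.

Q2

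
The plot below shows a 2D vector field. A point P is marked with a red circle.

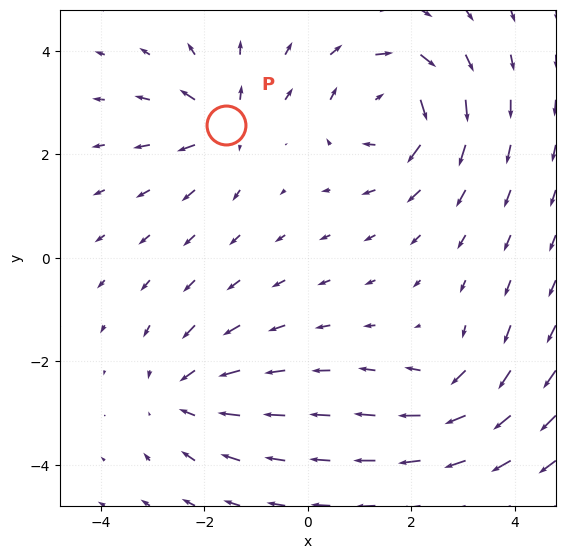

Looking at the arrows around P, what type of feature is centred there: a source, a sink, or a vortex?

source

At P (-1.6, 2.6) the arrows spread outward. Divergence about +5, curl ≈0 — positive divergence with near-zero curl is a source.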